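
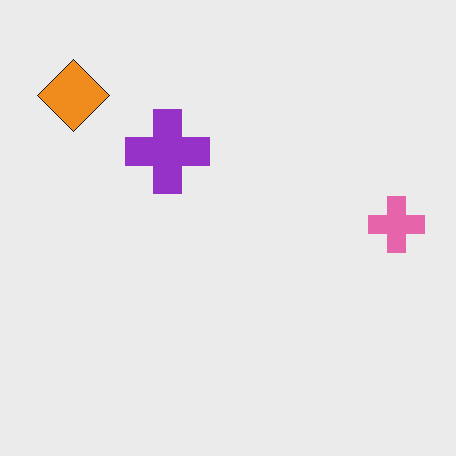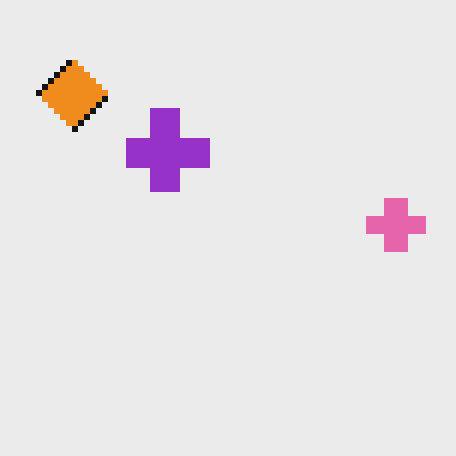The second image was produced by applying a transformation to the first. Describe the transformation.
This is the original image pixelated into visible square blocks.

Shapes are reduced to large square blocks; fine edges and outlines are lost — a downscale-then-upscale (mosaic) effect.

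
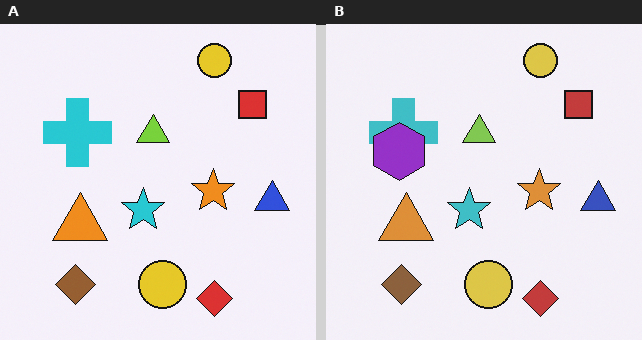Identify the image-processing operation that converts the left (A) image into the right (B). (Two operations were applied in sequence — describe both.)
It was slightly desaturated, then overlaid with an additional purple hexagon.

All colors are more muted and greyish — a global saturation change. A purple hexagon appears in the right (B) image that is absent from the left (A).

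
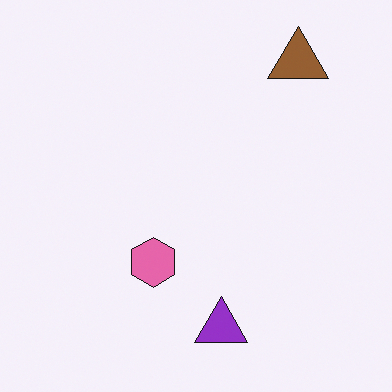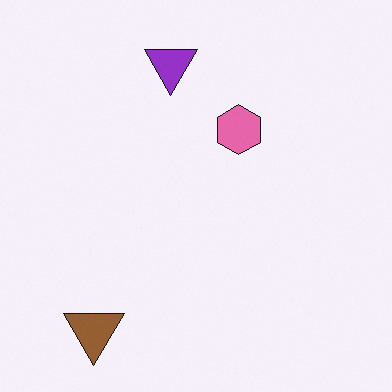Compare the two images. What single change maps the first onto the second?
The transformation is: rotated 180°.

The brown triangle sits in the top-right of the first image and the bottom-left of the second — consistent with a whole-image 180° rotation.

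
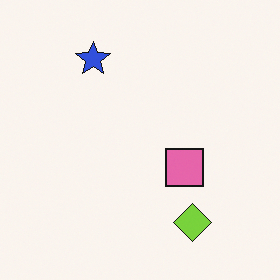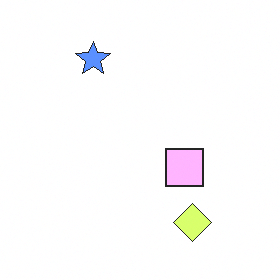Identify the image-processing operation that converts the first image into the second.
The transformation is: noticeably brightened.

Every pixel — background and shapes alike — is uniformly brightened.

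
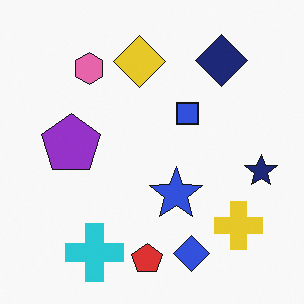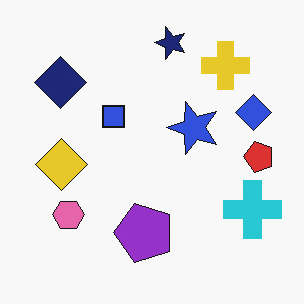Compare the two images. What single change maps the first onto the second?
This is the original image rotated 90° counter-clockwise.

The cyan cross sits in the bottom-left of the first image and the bottom-right of the second — consistent with a whole-image 90° counter-clockwise rotation.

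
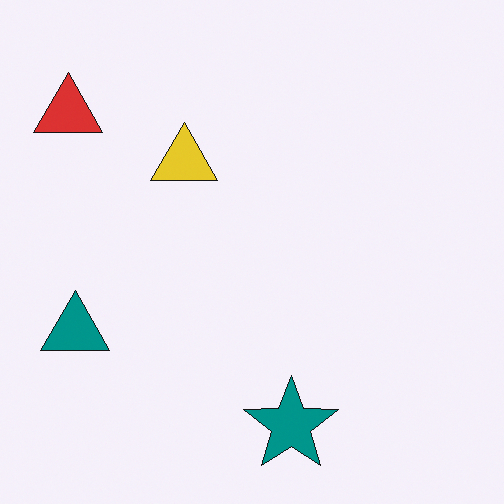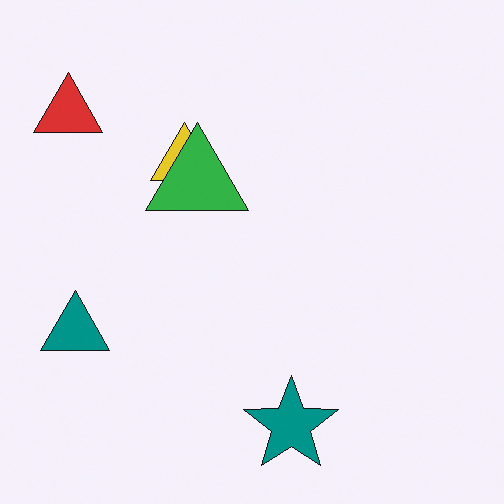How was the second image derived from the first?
It was overlaid with an additional green triangle.

A green triangle appears in the second image that is absent from the first.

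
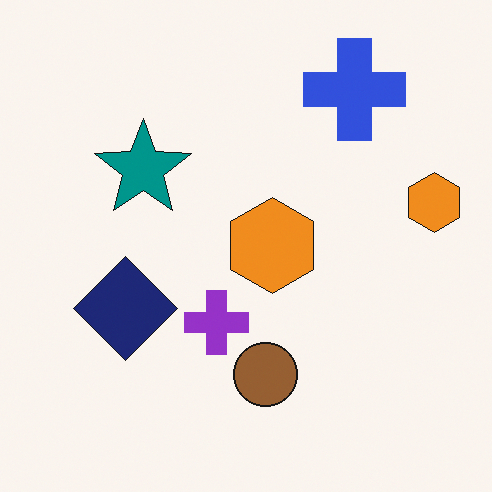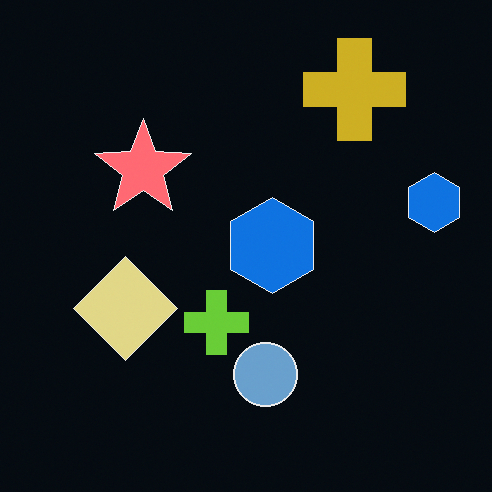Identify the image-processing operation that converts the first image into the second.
The transformation is: color-inverted (negative).

The light background has become dark and every shape's color is its complement — a photographic negative.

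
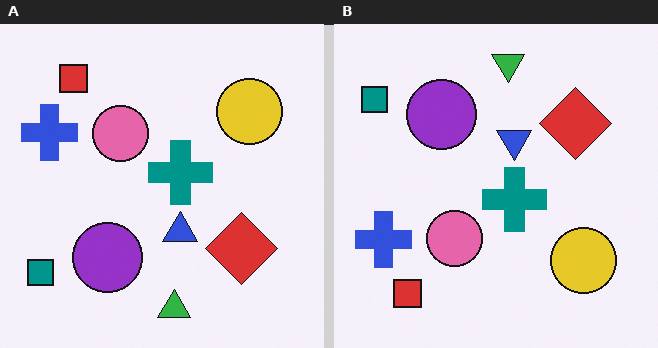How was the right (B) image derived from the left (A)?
The right (B) image is the left (A) flipped vertically (top ↔ bottom).

The green triangle is in the bottom of the left (A) image and the top of the right (B) — shapes on opposite sides of the horizontal midline have swapped in a mirror flip.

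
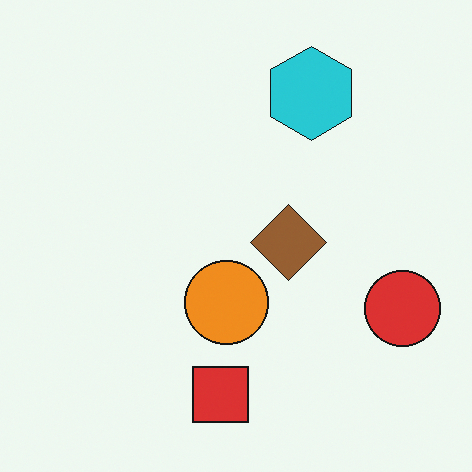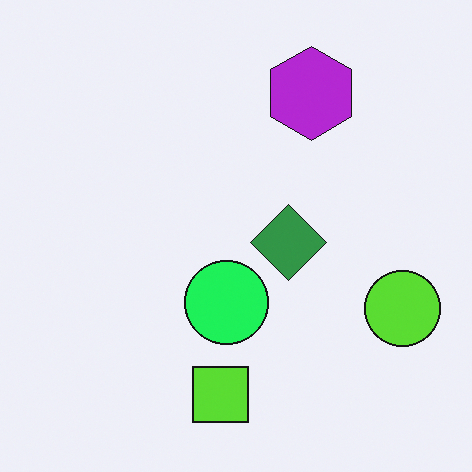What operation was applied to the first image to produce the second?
Hue-shifted through roughly a third of the color wheel.

Every shape's color has rotated by the same amount around the hue wheel — a uniform hue shift.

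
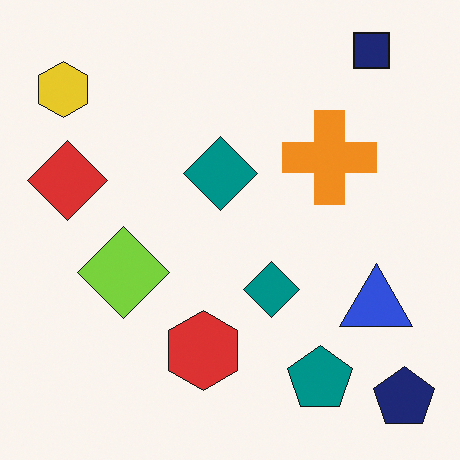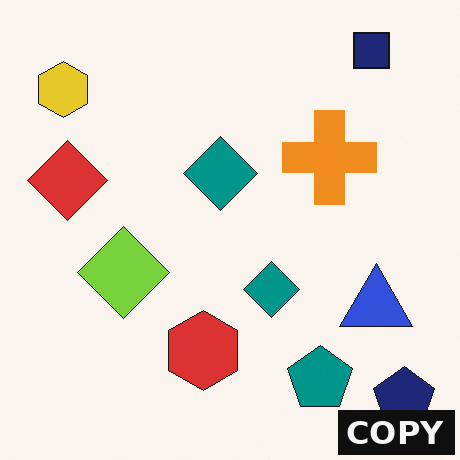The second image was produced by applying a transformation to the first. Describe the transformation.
The transformation is: watermarked with the text "COPY" in the lower-right corner.

A dark label reading "COPY" appears in the lower-right corner.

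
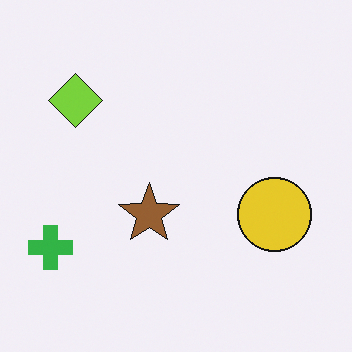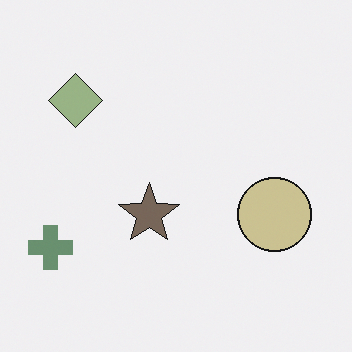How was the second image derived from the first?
This is the original image heavily desaturated.

All colors are more muted and greyish — a global saturation change.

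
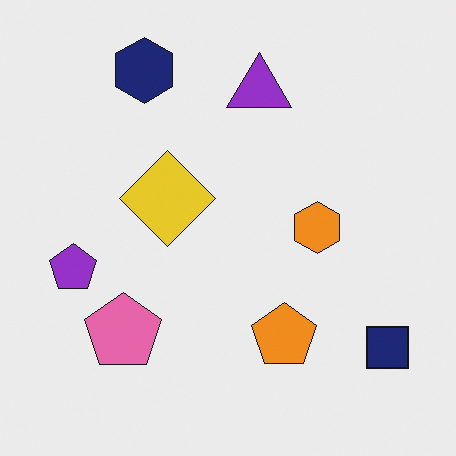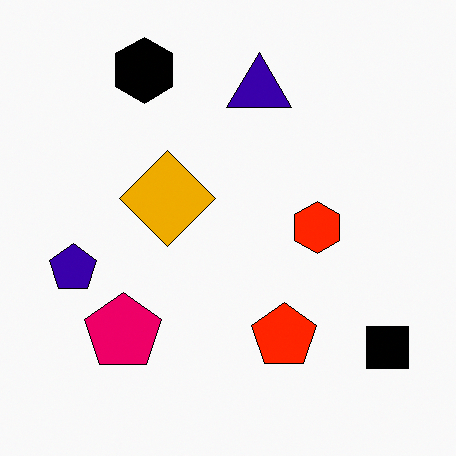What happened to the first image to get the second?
The image was given much higher contrast.

Tones are pushed away from mid-grey across the whole image — a global contrast change.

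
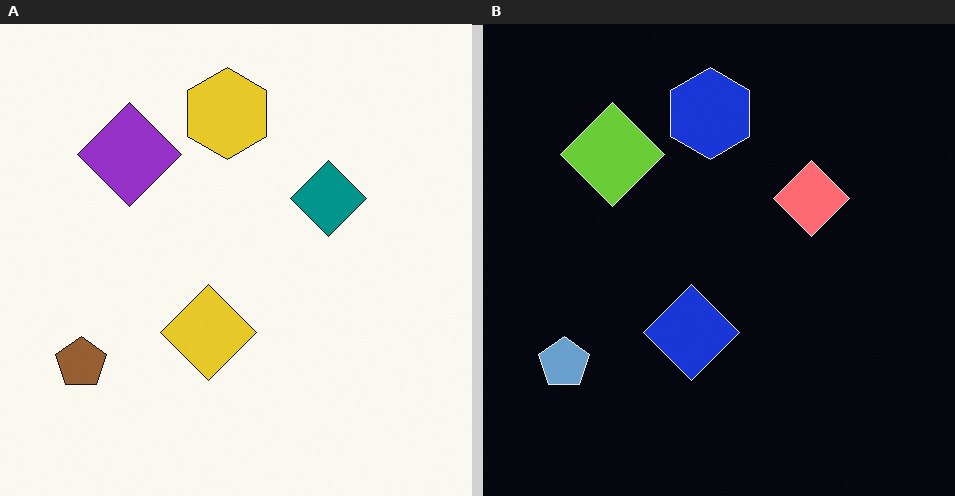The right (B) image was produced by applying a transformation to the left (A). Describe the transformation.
Color-inverted (negative).

The light background has become dark and every shape's color is its complement — a photographic negative.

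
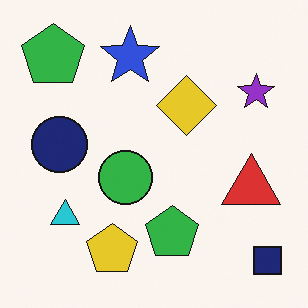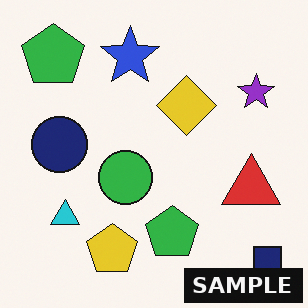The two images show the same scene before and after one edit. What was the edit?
It was watermarked with the text "SAMPLE" in the lower-right corner.

A dark label reading "SAMPLE" appears in the lower-right corner.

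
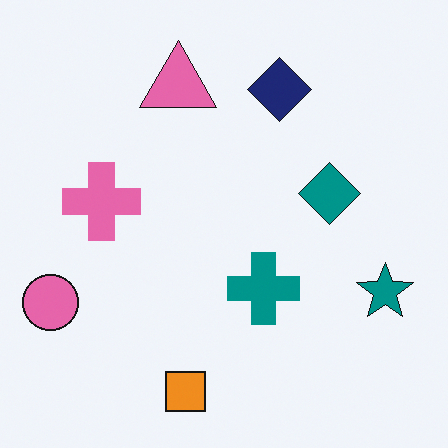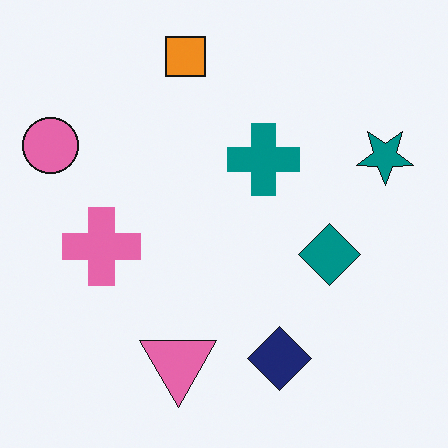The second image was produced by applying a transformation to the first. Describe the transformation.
It was flipped vertically (top ↔ bottom).

The orange square is in the bottom of the first image and the top of the second — shapes on opposite sides of the horizontal midline have swapped in a mirror flip.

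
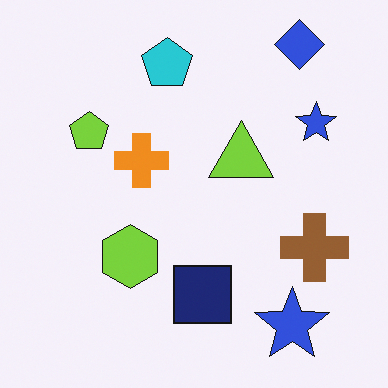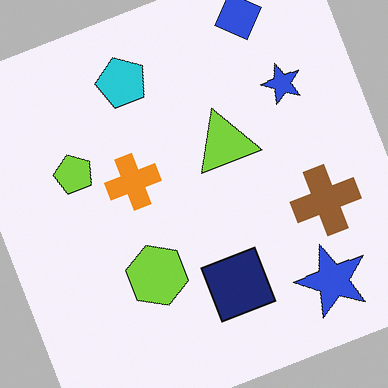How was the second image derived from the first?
The transformation is: rotated counter-clockwise by a clearly visible amount.

Every shape is tilted by the same angle and the image corners show triangular fill wedges — a whole-image rotation by a non-right angle.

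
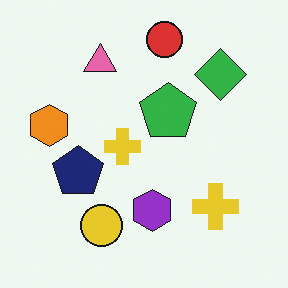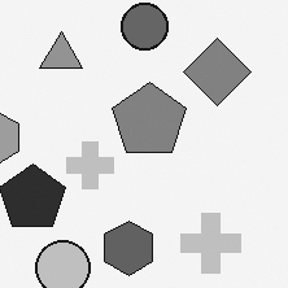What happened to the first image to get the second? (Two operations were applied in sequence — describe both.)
The image was cropped slightly and scaled back up, then converted to grayscale.

The visible shapes are larger and the field of view is narrower; shapes near the original edges may be partly or wholly outside the frame — a crop-and-rescale. All color is removed — every shape is now a shade of grey.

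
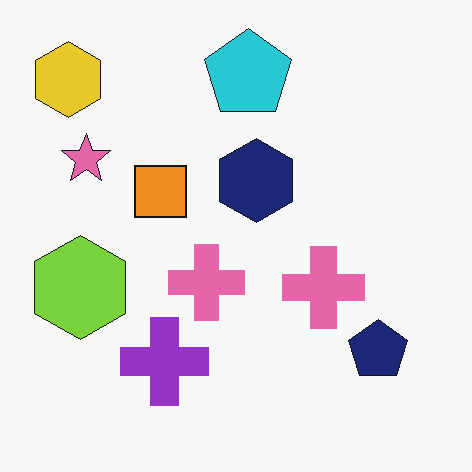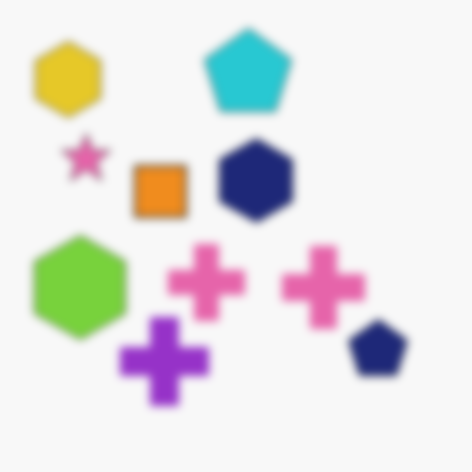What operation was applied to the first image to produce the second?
The second image is the first noticeably gaussian-blurred.

Shape edges and outlines are uniformly softened across the whole image.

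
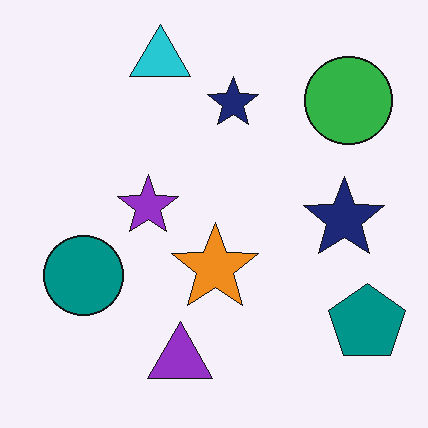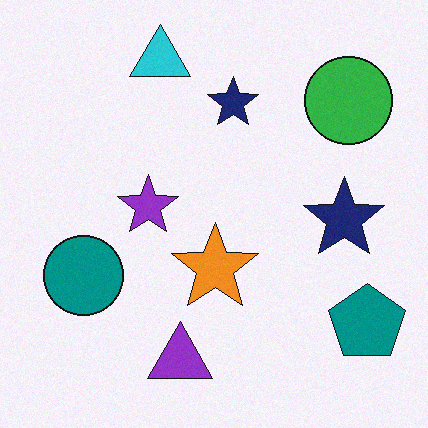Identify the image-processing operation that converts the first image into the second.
The image was degraded with a light layer of grain.

Random speckle covers the whole image, including the flat background.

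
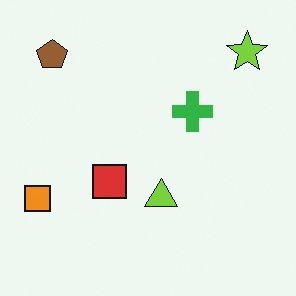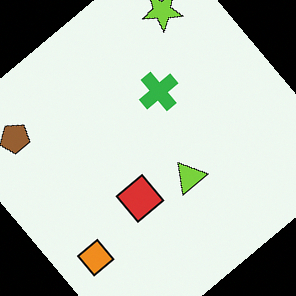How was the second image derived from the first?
The transformation is: rotated counter-clockwise by a large amount — several tens of degrees.

Every shape is tilted by the same angle and the image corners show triangular fill wedges — a whole-image rotation by a non-right angle.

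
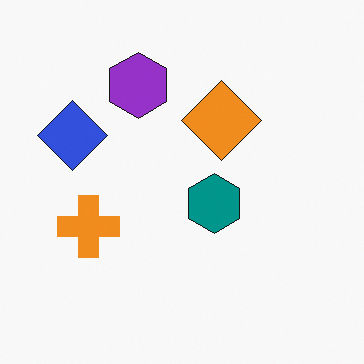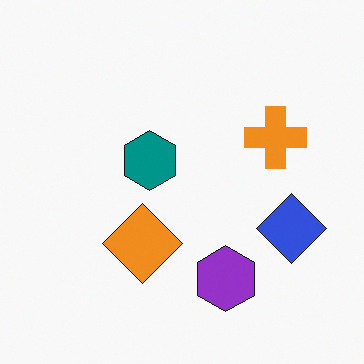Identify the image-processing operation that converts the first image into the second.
The image was rotated 180°.

The blue diamond sits in the left of the first image and the right of the second — consistent with a whole-image 180° rotation.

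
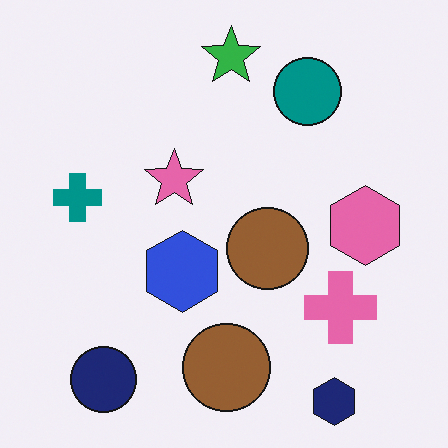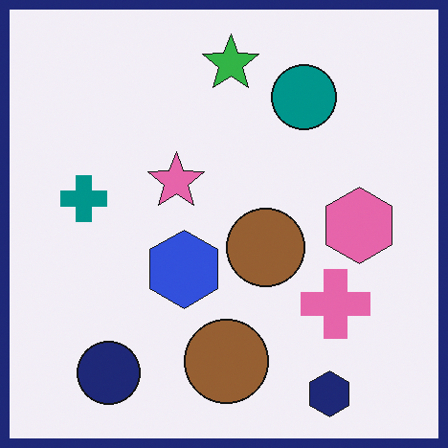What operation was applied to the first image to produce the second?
Framed with a navy border.

A solid navy frame runs around the edge of the second image, with the content slightly shrunk inside it.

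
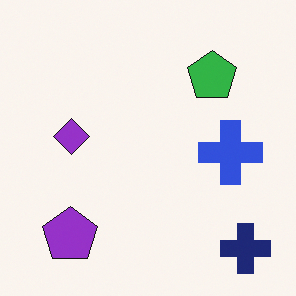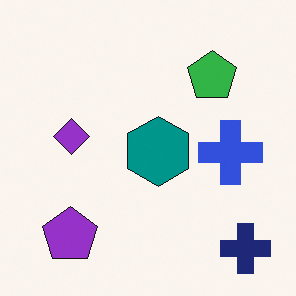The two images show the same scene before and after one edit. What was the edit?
The second image is the first overlaid with an additional teal hexagon.

A teal hexagon appears in the second image that is absent from the first.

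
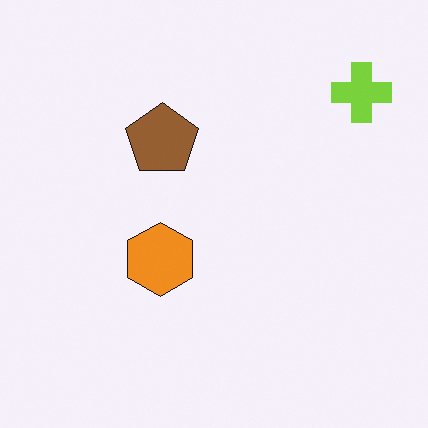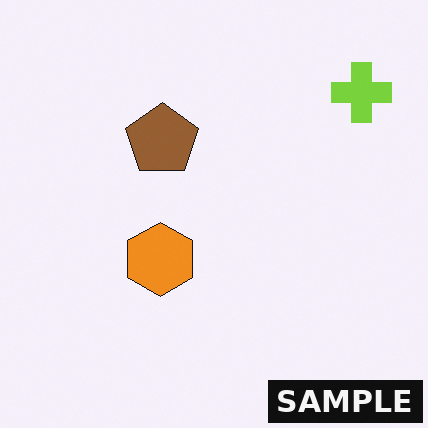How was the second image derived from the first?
The second image is the first watermarked with the text "SAMPLE" in the lower-right corner.

A dark label reading "SAMPLE" appears in the lower-right corner.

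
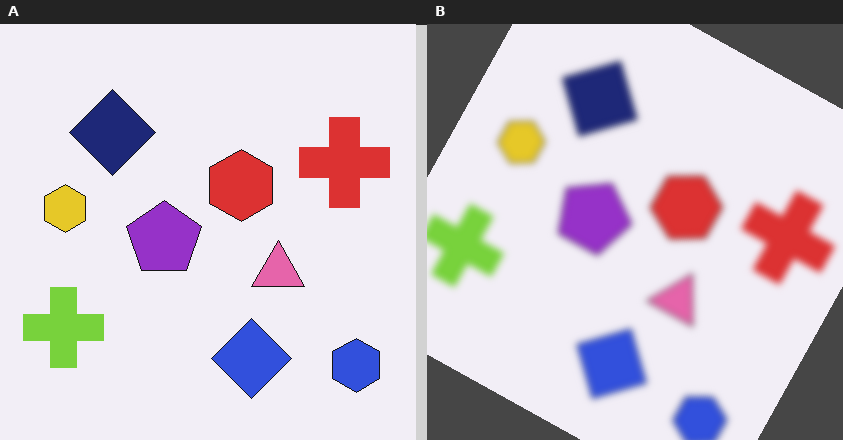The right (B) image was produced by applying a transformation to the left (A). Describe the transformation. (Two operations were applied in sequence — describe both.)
The right (B) image is the left (A) noticeably gaussian-blurred, then rotated clockwise by a clearly visible amount.

Shape edges and outlines are uniformly softened across the whole image. Every shape is tilted by the same angle and the image corners show triangular fill wedges — a whole-image rotation by a non-right angle.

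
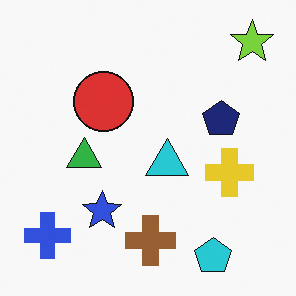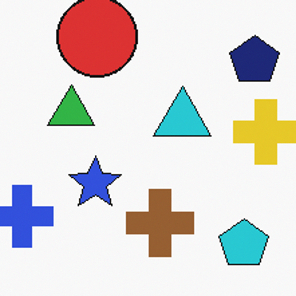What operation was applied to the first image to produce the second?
The image was cropped to a modestly smaller region and rescaled.

The visible shapes are larger and the field of view is narrower; shapes near the original edges may be partly or wholly outside the frame — a crop-and-rescale.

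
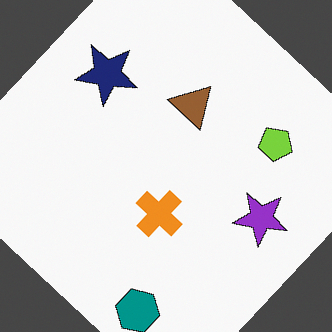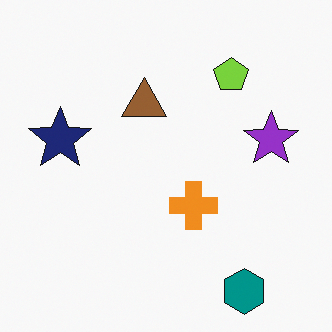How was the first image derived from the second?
This is the original image rotated clockwise by a large amount — several tens of degrees.

Every shape is tilted by the same angle and the image corners show triangular fill wedges — a whole-image rotation by a non-right angle.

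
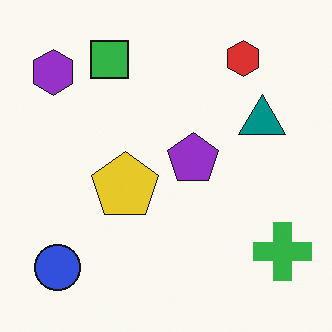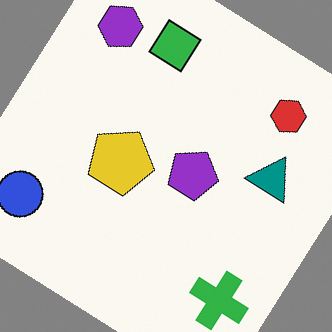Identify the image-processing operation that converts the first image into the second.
The transformation is: rotated clockwise by a large amount — several tens of degrees.

Every shape is tilted by the same angle and the image corners show triangular fill wedges — a whole-image rotation by a non-right angle.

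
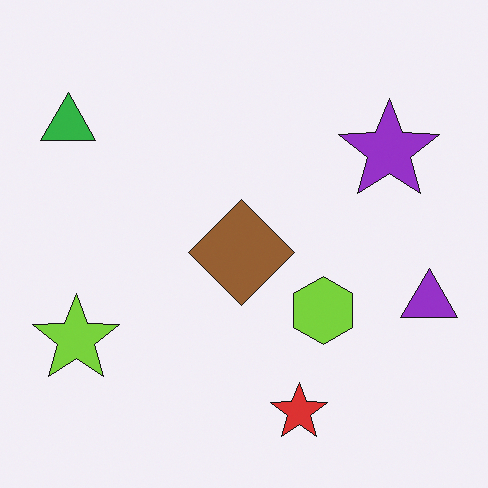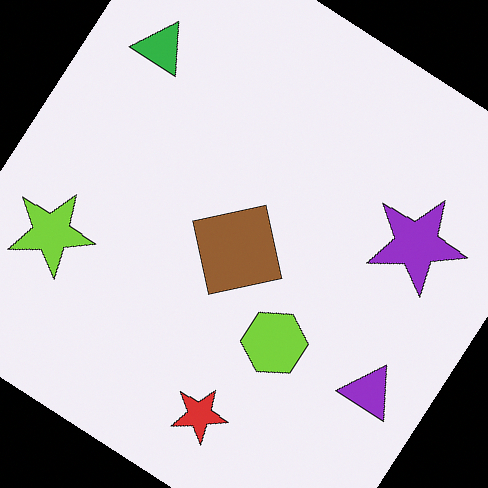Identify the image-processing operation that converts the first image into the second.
The transformation is: rotated clockwise by a large amount — several tens of degrees.

Every shape is tilted by the same angle and the image corners show triangular fill wedges — a whole-image rotation by a non-right angle.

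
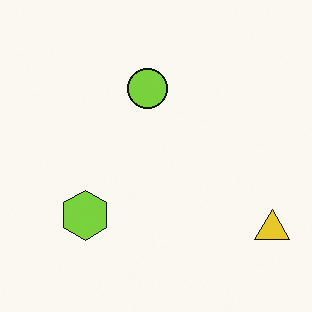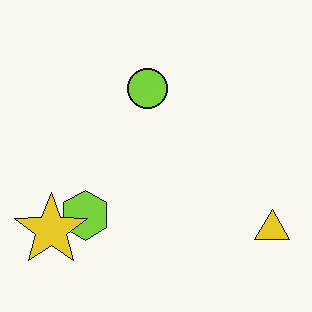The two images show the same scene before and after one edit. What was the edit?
Overlaid with an additional yellow star.

A yellow star appears in the second image that is absent from the first.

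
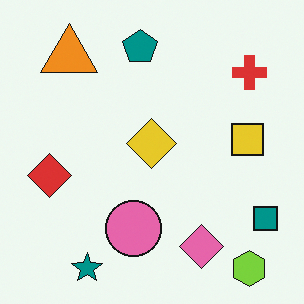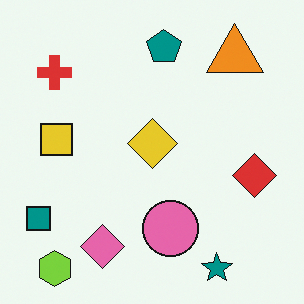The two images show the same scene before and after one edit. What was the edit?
It was flipped horizontally (left ↔ right).

The teal square is in the bottom-right of the first image and the bottom-left of the second — shapes on opposite sides of the vertical midline have swapped in a mirror flip.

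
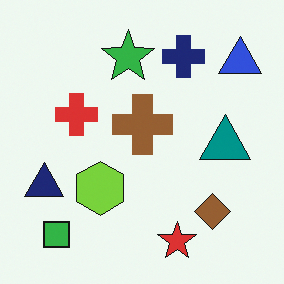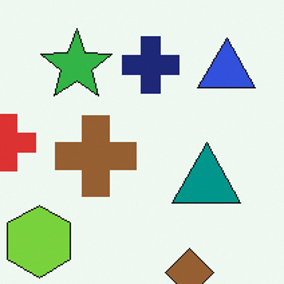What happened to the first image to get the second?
It was cropped slightly and scaled back up.

The visible shapes are larger and the field of view is narrower; shapes near the original edges may be partly or wholly outside the frame — a crop-and-rescale.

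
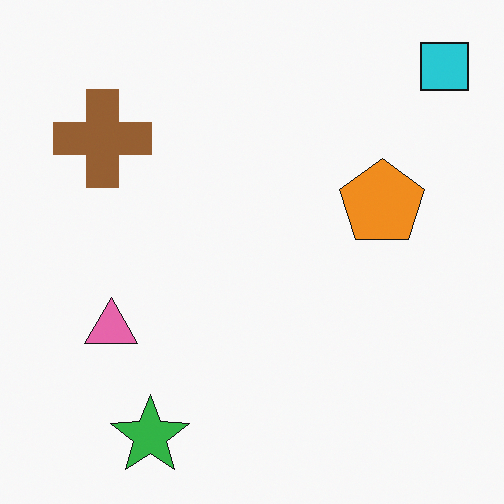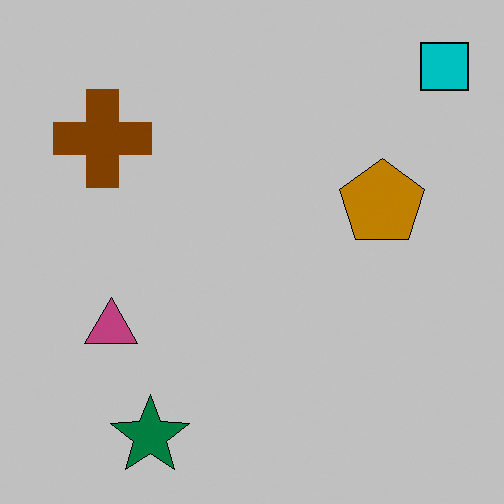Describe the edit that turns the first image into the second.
This is the original image heavily posterized to just a handful of flat colors.

Each flat color has snapped to a coarser quantized level — most visibly, the near-white background has dropped to a flat grey.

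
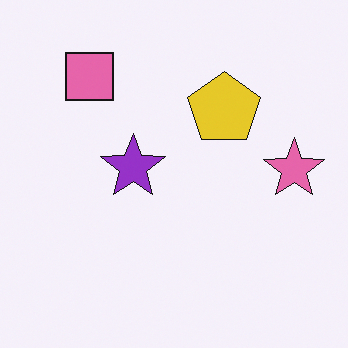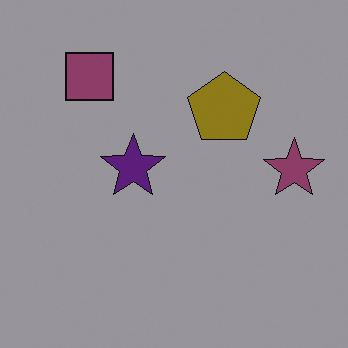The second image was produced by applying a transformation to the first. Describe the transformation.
Darkened a lot.

Every pixel — background and shapes alike — is uniformly darkened.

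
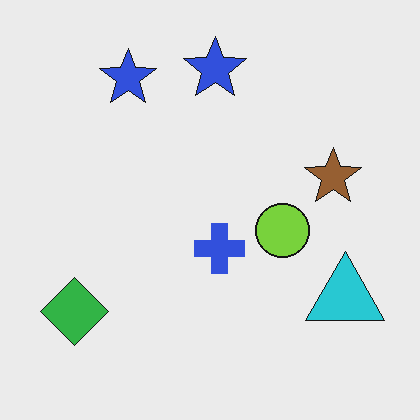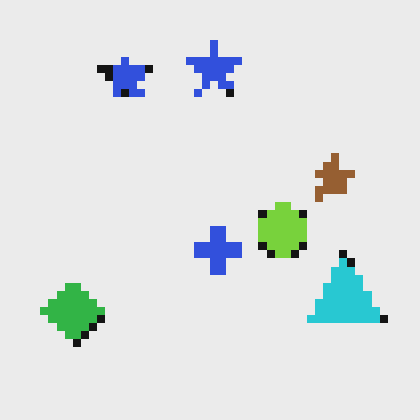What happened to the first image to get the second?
The transformation is: pixelated into visible square blocks.

Shapes are reduced to large square blocks; fine edges and outlines are lost — a downscale-then-upscale (mosaic) effect.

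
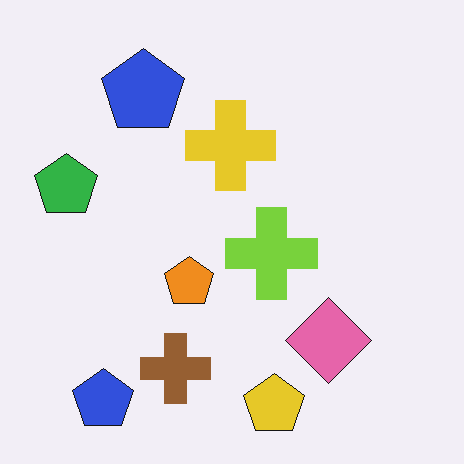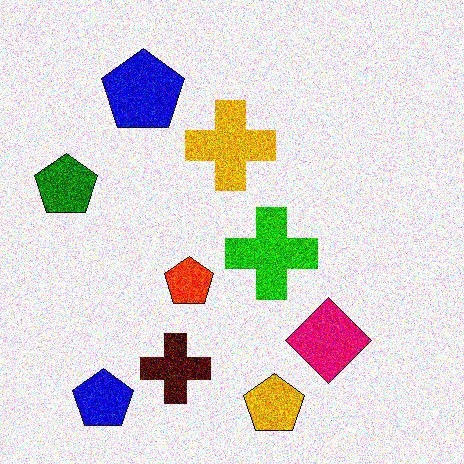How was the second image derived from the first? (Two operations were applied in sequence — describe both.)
This is the original image boosted in contrast, then degraded with a thick layer of grain.

Tones are pushed away from mid-grey across the whole image — a global contrast change. Random speckle covers the whole image, including the flat background.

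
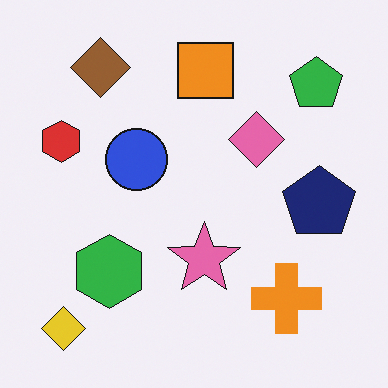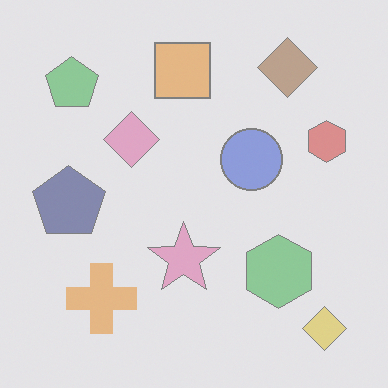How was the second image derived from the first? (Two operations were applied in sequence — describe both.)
This is the original image flipped horizontally (left ↔ right), then given much lower contrast.

The red hexagon is in the left of the first image and the right of the second — shapes on opposite sides of the vertical midline have swapped in a mirror flip. Tones are pushed toward mid-grey across the whole image — a global contrast change.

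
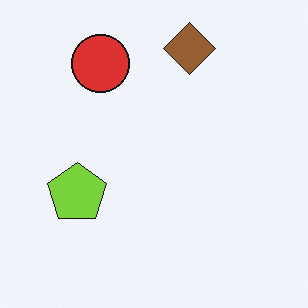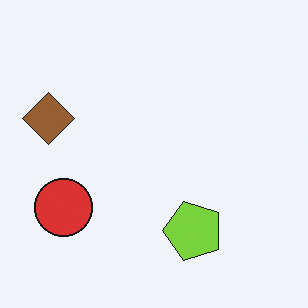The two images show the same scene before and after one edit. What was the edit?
The second image is the first rotated 90° counter-clockwise.

The brown diamond sits in the top of the first image and the left of the second — consistent with a whole-image 90° counter-clockwise rotation.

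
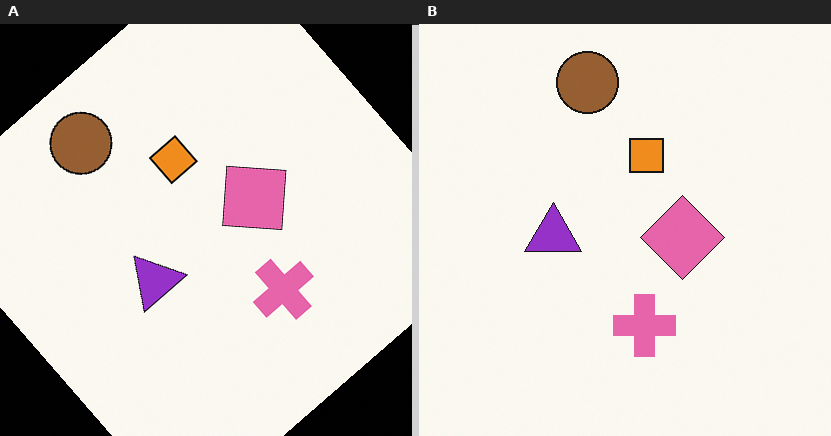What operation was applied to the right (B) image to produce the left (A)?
Rotated counter-clockwise by a large amount — several tens of degrees.

Every shape is tilted by the same angle and the image corners show triangular fill wedges — a whole-image rotation by a non-right angle.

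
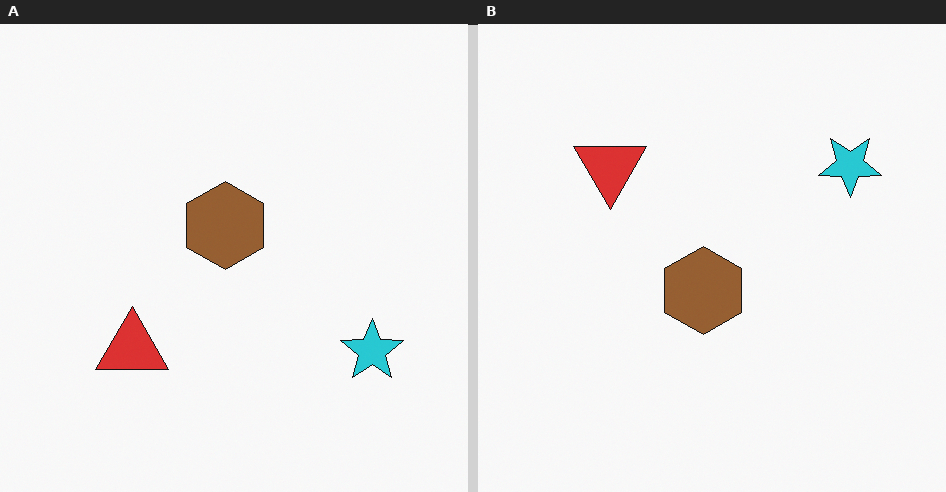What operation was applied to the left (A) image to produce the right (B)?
The right (B) image is the left (A) flipped vertically (top ↔ bottom).

The cyan star is in the bottom-right of the left (A) image and the top-right of the right (B) — shapes on opposite sides of the horizontal midline have swapped in a mirror flip.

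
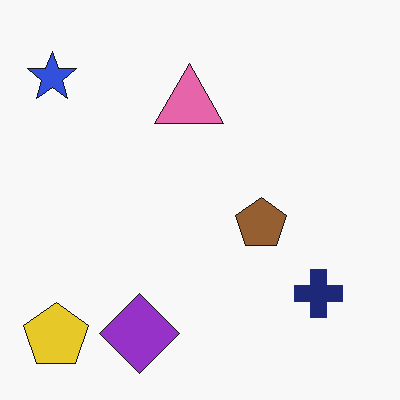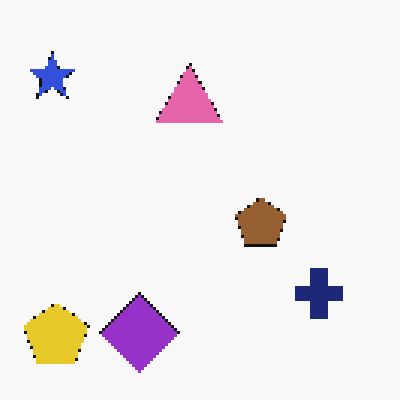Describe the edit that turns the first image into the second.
It was mildly pixelated.

Shapes are reduced to large square blocks; fine edges and outlines are lost — a downscale-then-upscale (mosaic) effect.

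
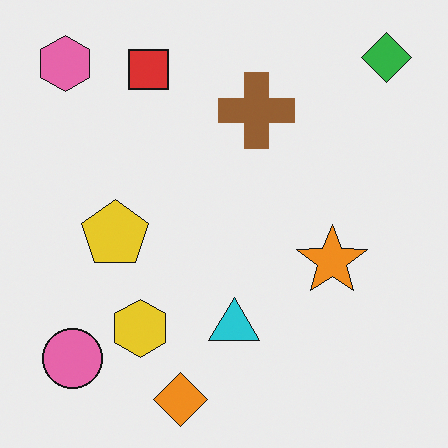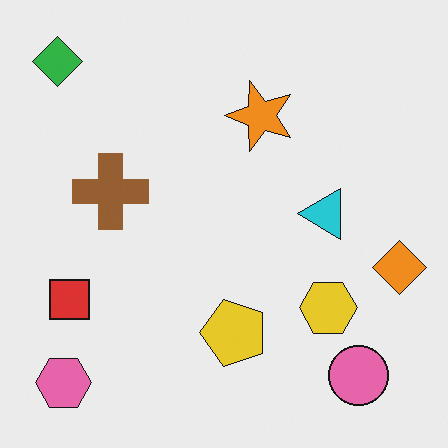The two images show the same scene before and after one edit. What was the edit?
This is the original image rotated 90° counter-clockwise.

The green diamond sits in the top-right of the first image and the top-left of the second — consistent with a whole-image 90° counter-clockwise rotation.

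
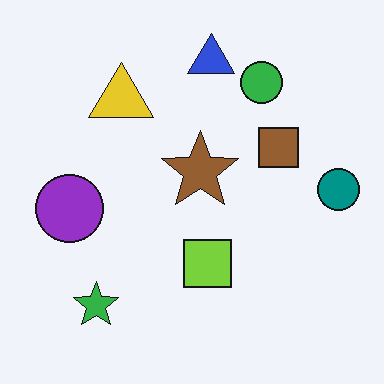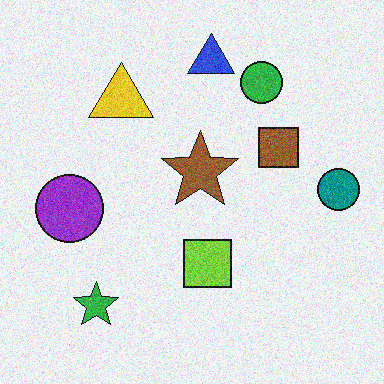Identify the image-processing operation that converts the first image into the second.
The transformation is: degraded with visible gaussian noise.

Random speckle covers the whole image, including the flat background.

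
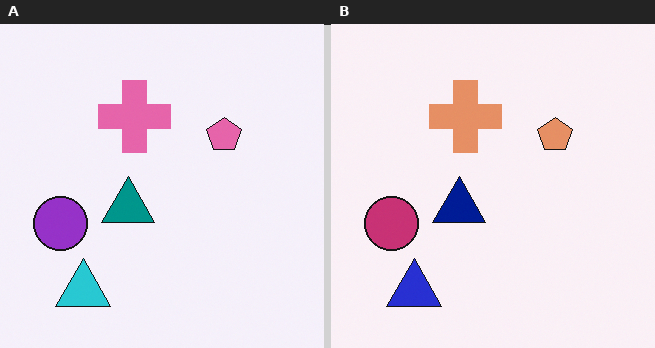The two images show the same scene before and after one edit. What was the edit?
This is the original image hue-shifted slightly.

Every shape's color has rotated by the same amount around the hue wheel — a uniform hue shift.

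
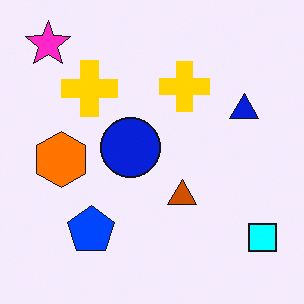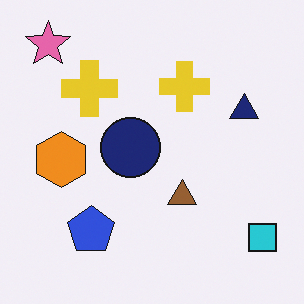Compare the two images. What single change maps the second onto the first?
This is the original image made much more vivid (saturation change).

All colors are more vivid — a global saturation change.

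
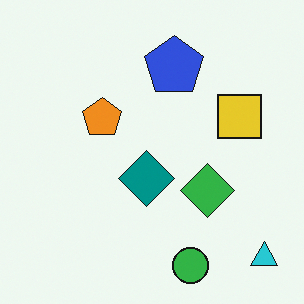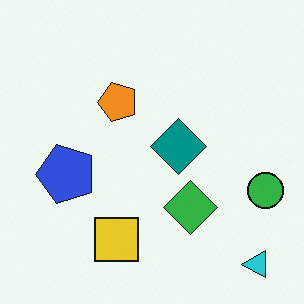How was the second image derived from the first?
The second image is the first transposed (reflected across the top-left ↔ bottom-right diagonal).

Shapes have swapped their row and column positions — what was in the top-right is now in the bottom-left — a diagonal reflection.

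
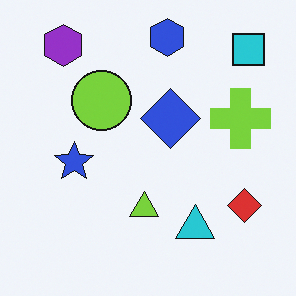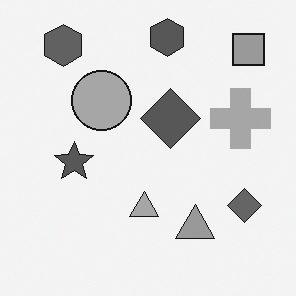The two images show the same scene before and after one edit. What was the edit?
This is the original image converted to grayscale.

All color is removed — every shape is now a shade of grey.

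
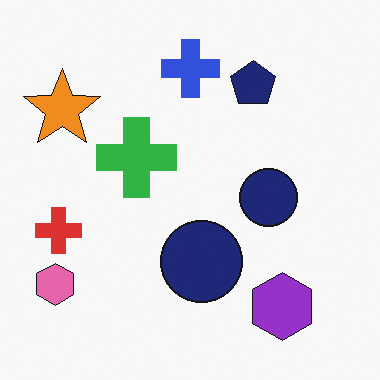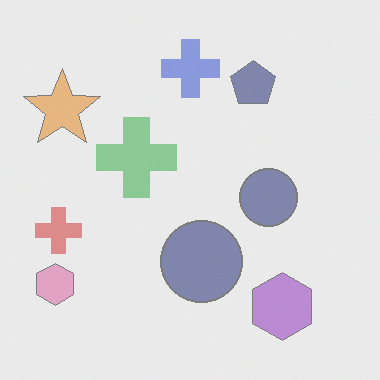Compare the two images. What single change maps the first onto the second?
The image was given much lower contrast.

Tones are pushed toward mid-grey across the whole image — a global contrast change.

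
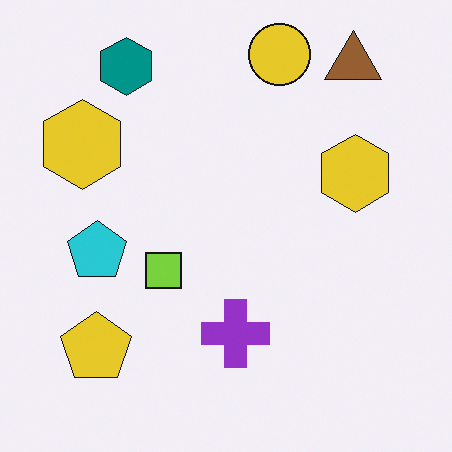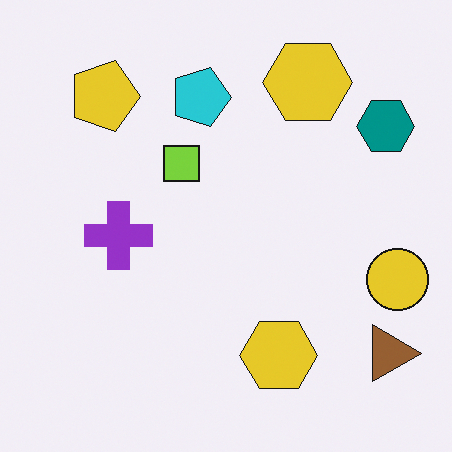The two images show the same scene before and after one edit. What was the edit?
The image was rotated 90° clockwise.

The brown triangle sits in the top-right of the first image and the bottom-right of the second — consistent with a whole-image 90° clockwise rotation.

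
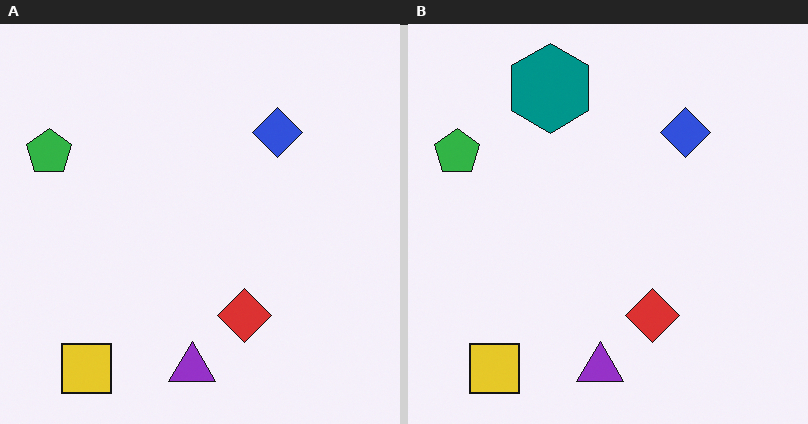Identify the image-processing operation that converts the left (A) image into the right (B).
The right (B) image is the left (A) overlaid with an additional teal hexagon.

A teal hexagon appears in the right (B) image that is absent from the left (A).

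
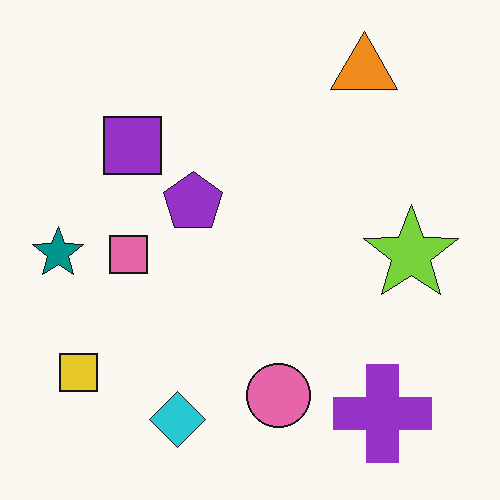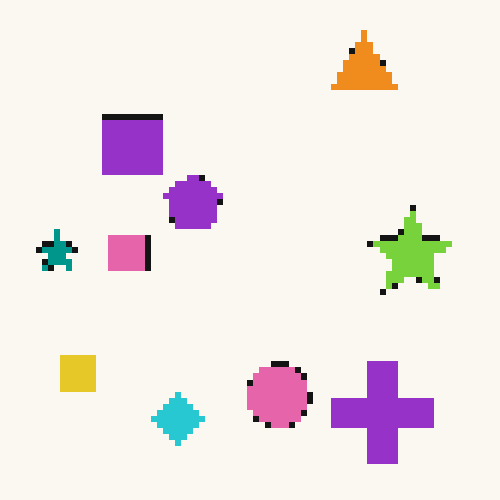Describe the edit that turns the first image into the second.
Pixelated into visible square blocks.

Shapes are reduced to large square blocks; fine edges and outlines are lost — a downscale-then-upscale (mosaic) effect.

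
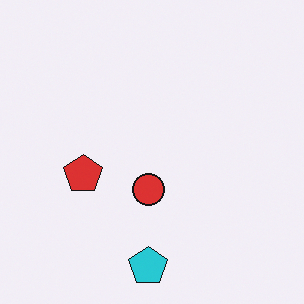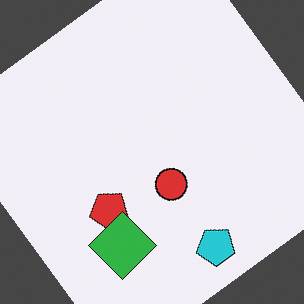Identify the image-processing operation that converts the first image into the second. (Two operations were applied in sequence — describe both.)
This is the original image rotated counter-clockwise by a large amount — several tens of degrees, then overlaid with an additional green diamond.

Every shape is tilted by the same angle and the image corners show triangular fill wedges — a whole-image rotation by a non-right angle. A green diamond appears in the second image that is absent from the first.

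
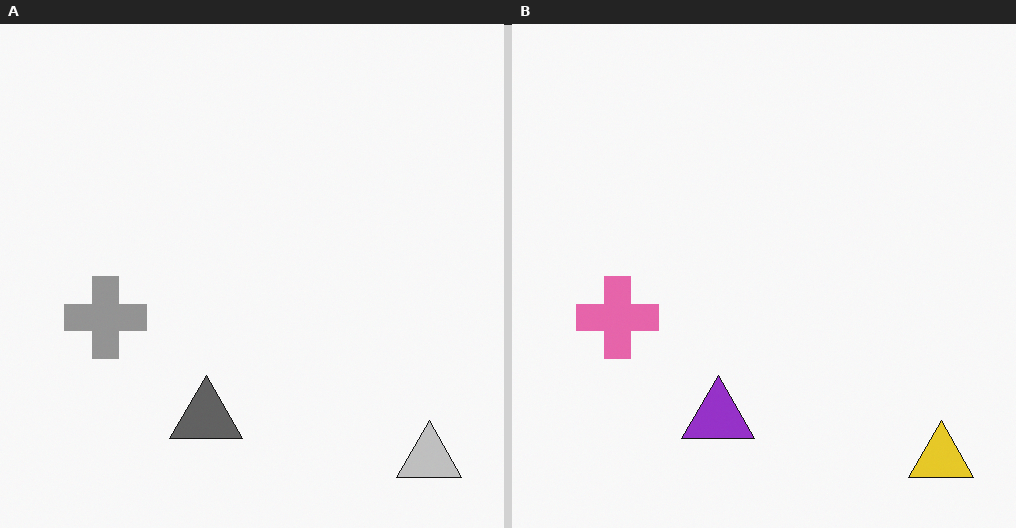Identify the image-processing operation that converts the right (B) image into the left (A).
The image was converted to grayscale.

All color is removed — every shape is now a shade of grey.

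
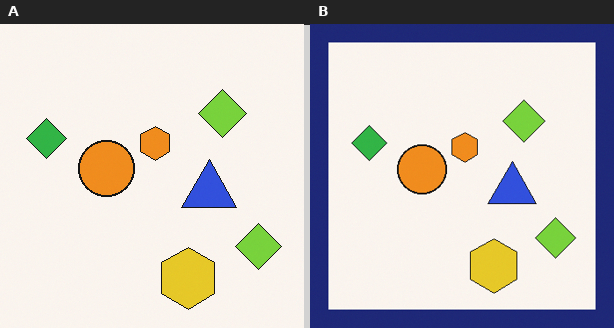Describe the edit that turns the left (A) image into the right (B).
The transformation is: framed with a navy border.

A solid navy frame runs around the edge of the right (B) image, with the content slightly shrunk inside it.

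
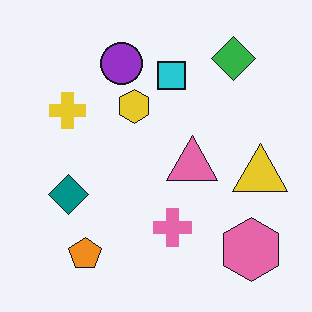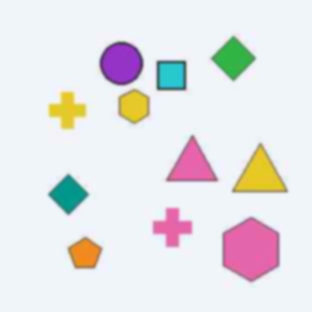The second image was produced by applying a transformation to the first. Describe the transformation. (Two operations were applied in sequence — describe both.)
The second image is the first given moderate JPEG compression, then slightly softened.

Blocky 8×8 compression artifacts appear around shape edges and the flat background shows ringing — characteristic JPEG degradation. Shape edges and outlines are uniformly softened across the whole image.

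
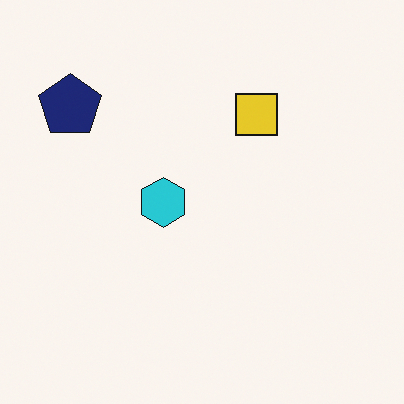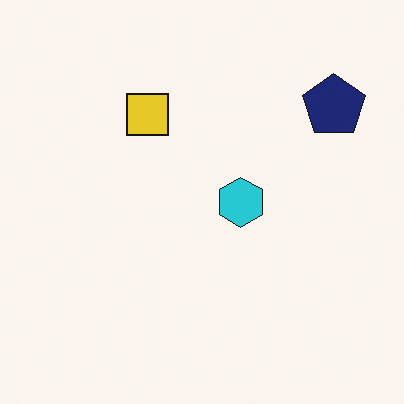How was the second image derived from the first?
It was flipped horizontally (left ↔ right).

The navy pentagon is in the top-left of the first image and the top-right of the second — shapes on opposite sides of the vertical midline have swapped in a mirror flip.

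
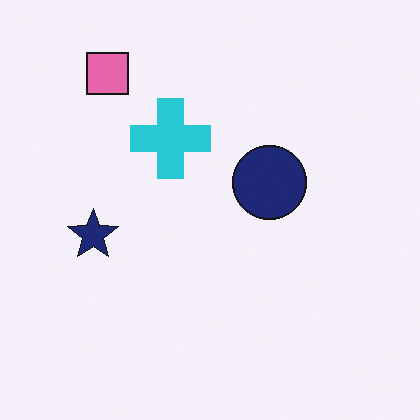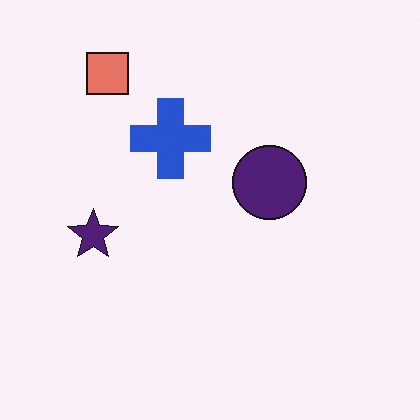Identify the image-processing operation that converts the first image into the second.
It was hue-shifted slightly.

Every shape's color has rotated by the same amount around the hue wheel — a uniform hue shift.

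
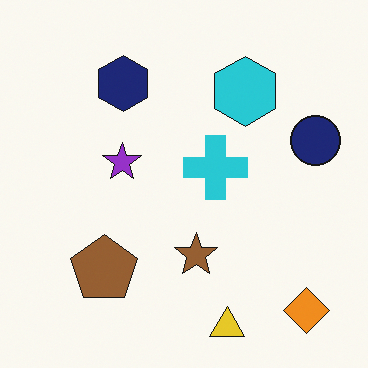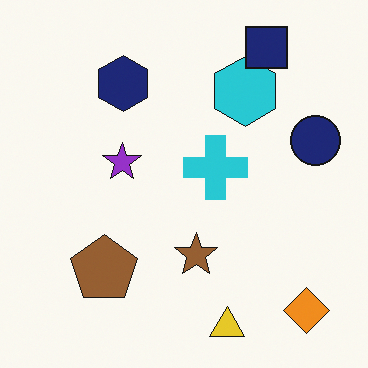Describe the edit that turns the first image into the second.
Overlaid with an additional navy square.

A navy square appears in the second image that is absent from the first.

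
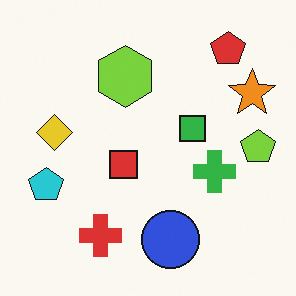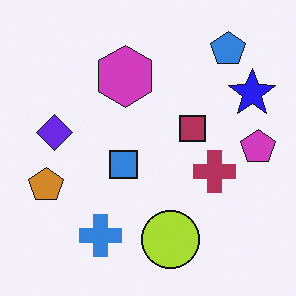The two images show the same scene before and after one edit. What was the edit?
It was hue-shifted through roughly half the color wheel.

Every shape's color has rotated by the same amount around the hue wheel — a uniform hue shift.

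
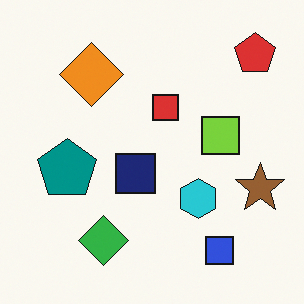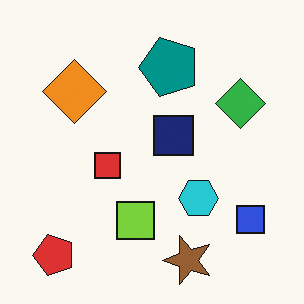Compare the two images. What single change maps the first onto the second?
This is the original image transposed (reflected across the top-left ↔ bottom-right diagonal).

Shapes have swapped their row and column positions — what was in the top-right is now in the bottom-left — a diagonal reflection.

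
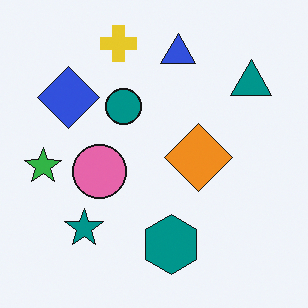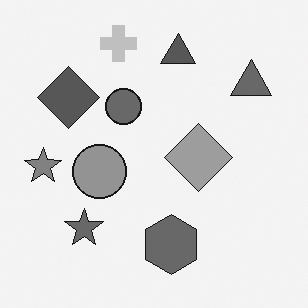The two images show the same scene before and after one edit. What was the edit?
Converted to grayscale.

All color is removed — every shape is now a shade of grey.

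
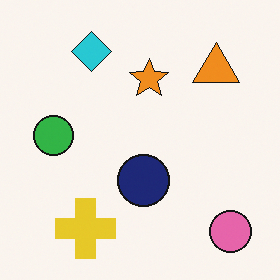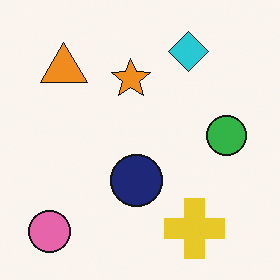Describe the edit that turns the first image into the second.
This is the original image flipped horizontally (left ↔ right).

The pink circle is in the bottom-right of the first image and the bottom-left of the second — shapes on opposite sides of the vertical midline have swapped in a mirror flip.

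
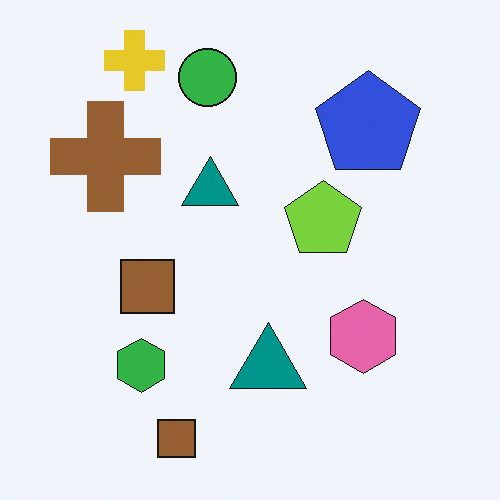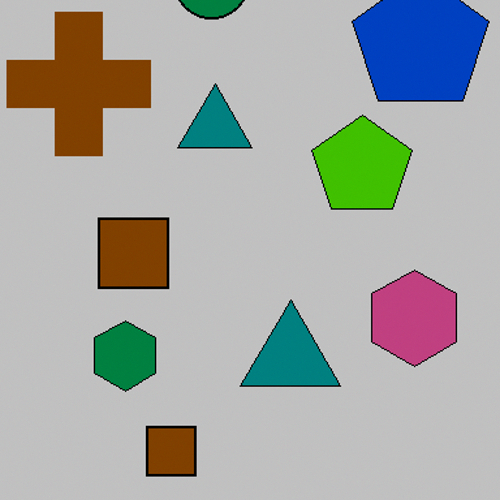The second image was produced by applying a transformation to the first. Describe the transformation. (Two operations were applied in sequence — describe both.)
This is the original image heavily posterized to just a handful of flat colors, then cropped to a modestly smaller region and rescaled.

Each flat color has snapped to a coarser quantized level — most visibly, the near-white background has dropped to a flat grey. The visible shapes are larger and the field of view is narrower; shapes near the original edges may be partly or wholly outside the frame — a crop-and-rescale.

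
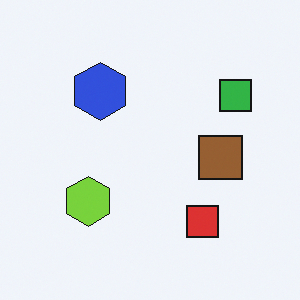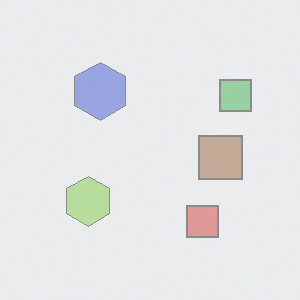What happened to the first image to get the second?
It was given much lower contrast.

Tones are pushed toward mid-grey across the whole image — a global contrast change.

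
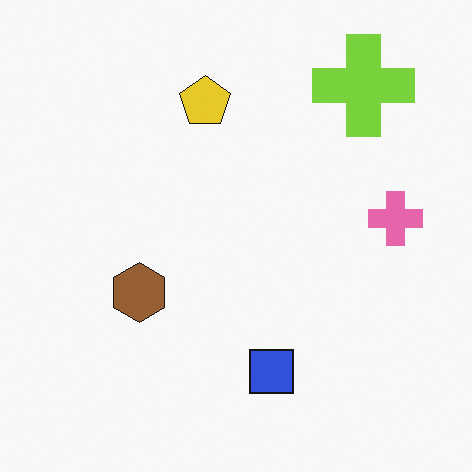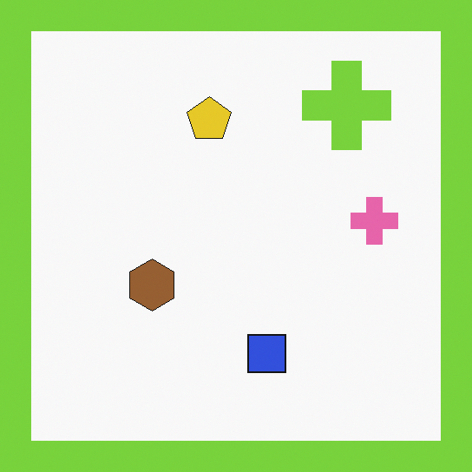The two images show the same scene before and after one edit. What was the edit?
This is the original image framed with a lime border.

A solid lime frame runs around the edge of the second image, with the content slightly shrunk inside it.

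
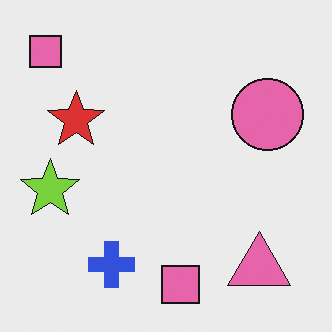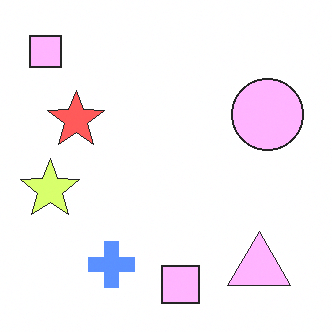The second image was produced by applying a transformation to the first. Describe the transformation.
Noticeably brightened.

Every pixel — background and shapes alike — is uniformly brightened.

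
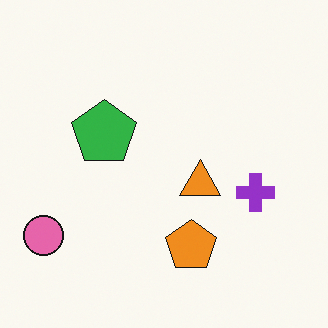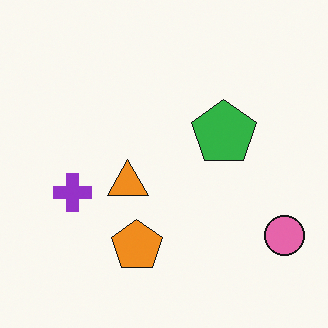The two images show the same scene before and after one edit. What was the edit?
This is the original image flipped horizontally (left ↔ right).

The pink circle is in the bottom-left of the first image and the bottom-right of the second — shapes on opposite sides of the vertical midline have swapped in a mirror flip.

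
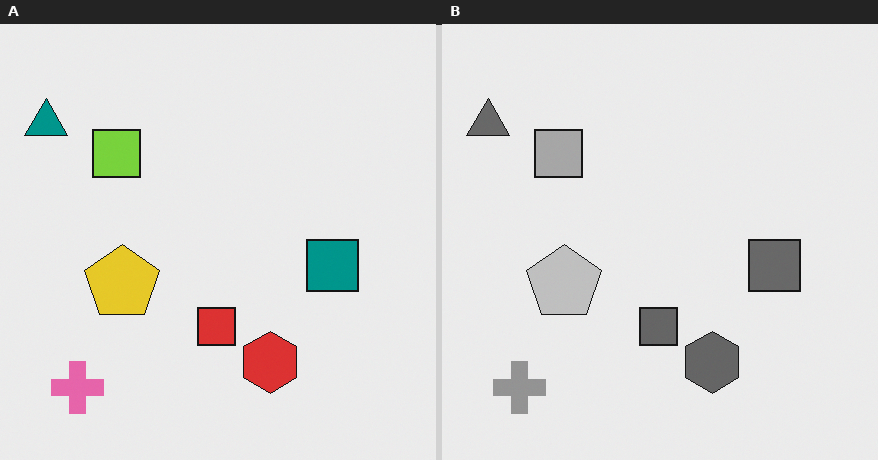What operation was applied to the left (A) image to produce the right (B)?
This is the original image converted to grayscale.

All color is removed — every shape is now a shade of grey.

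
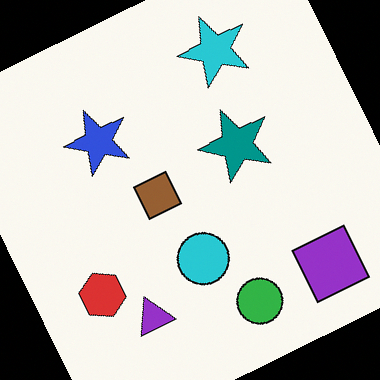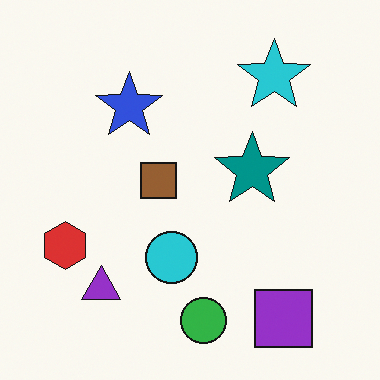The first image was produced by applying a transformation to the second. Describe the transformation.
Rotated counter-clockwise by a moderate amount.

Every shape is tilted by the same angle and the image corners show triangular fill wedges — a whole-image rotation by a non-right angle.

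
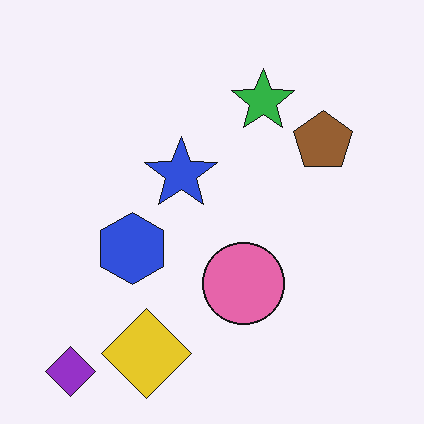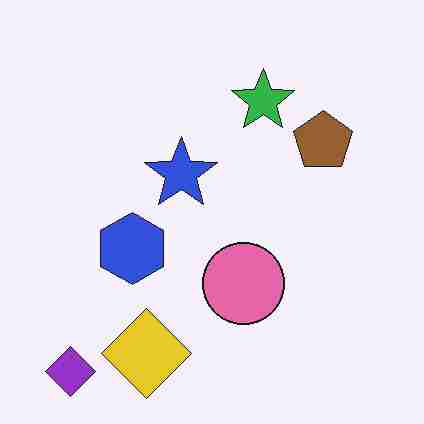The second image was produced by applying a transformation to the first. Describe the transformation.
Degraded with heavy JPEG compression.

Blocky 8×8 compression artifacts appear around shape edges and the flat background shows ringing — characteristic JPEG degradation.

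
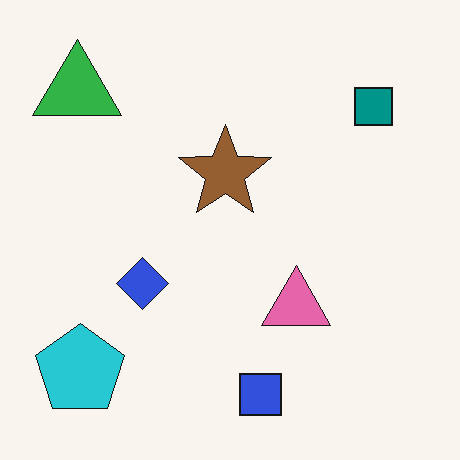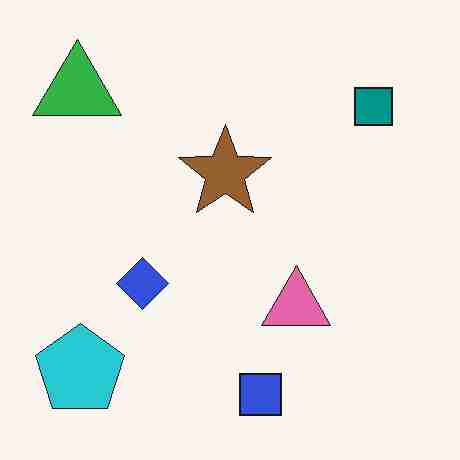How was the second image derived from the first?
It was degraded with heavy JPEG compression.

Blocky 8×8 compression artifacts appear around shape edges and the flat background shows ringing — characteristic JPEG degradation.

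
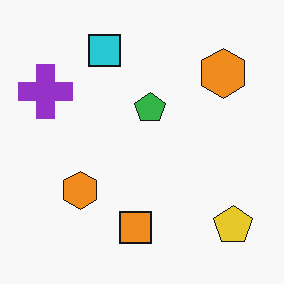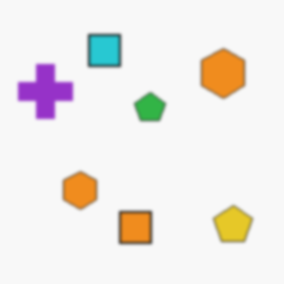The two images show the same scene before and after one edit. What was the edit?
Given a subtle gaussian blur.

Shape edges and outlines are uniformly softened across the whole image.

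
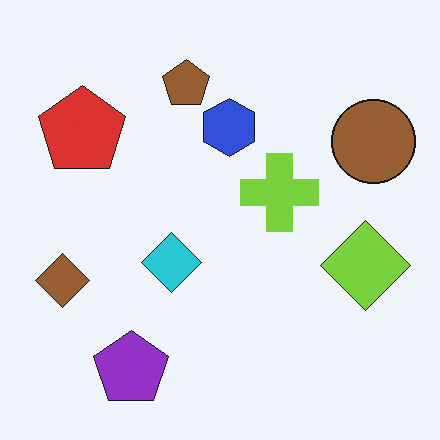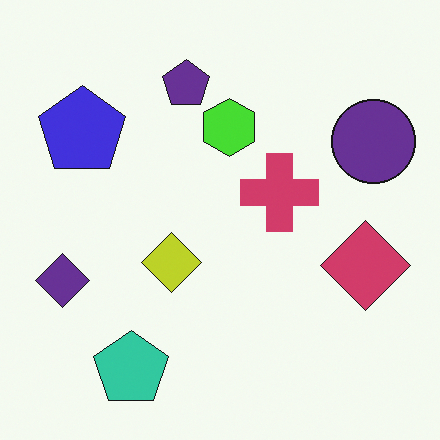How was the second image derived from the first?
The transformation is: hue-shifted through roughly half the color wheel.

Every shape's color has rotated by the same amount around the hue wheel — a uniform hue shift.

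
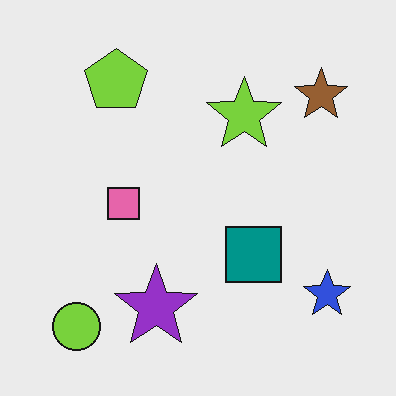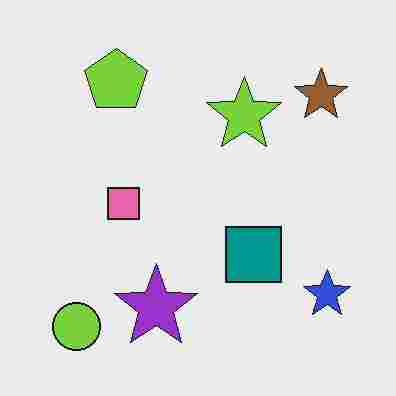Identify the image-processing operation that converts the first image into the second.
Heavily JPEG-compressed with obvious blocking artifacts.

Blocky 8×8 compression artifacts appear around shape edges and the flat background shows ringing — characteristic JPEG degradation.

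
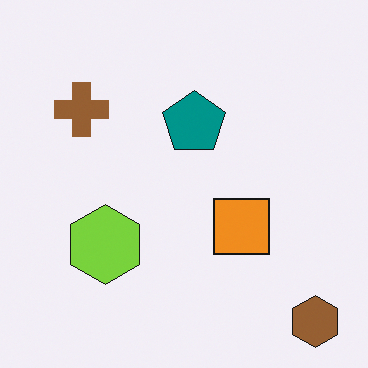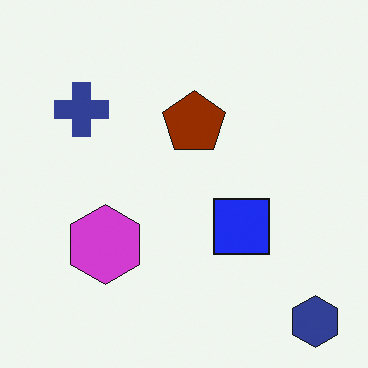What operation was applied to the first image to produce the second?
The transformation is: hue-shifted by a large amount.

Every shape's color has rotated by the same amount around the hue wheel — a uniform hue shift.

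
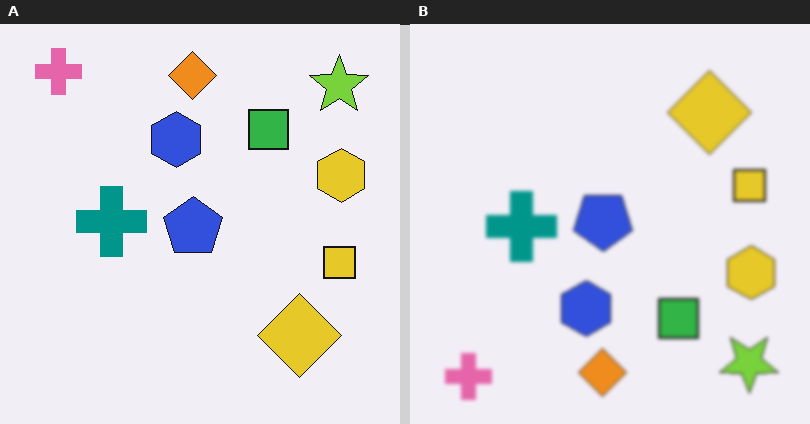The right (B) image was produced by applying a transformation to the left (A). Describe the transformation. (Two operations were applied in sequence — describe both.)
The transformation is: given a subtle gaussian blur, then flipped vertically (top ↔ bottom).

Shape edges and outlines are uniformly softened across the whole image. The pink cross is in the top-left of the left (A) image and the bottom-left of the right (B) — shapes on opposite sides of the horizontal midline have swapped in a mirror flip.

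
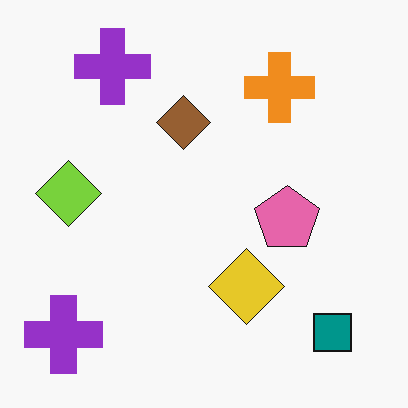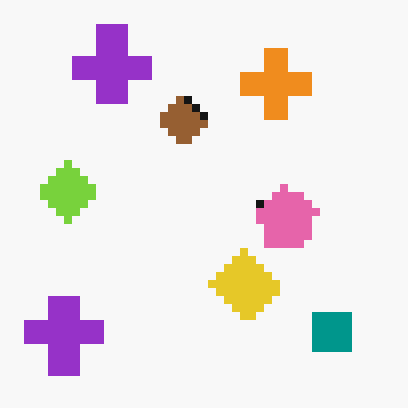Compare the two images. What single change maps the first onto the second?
This is the original image moderately pixelated.

Shapes are reduced to large square blocks; fine edges and outlines are lost — a downscale-then-upscale (mosaic) effect.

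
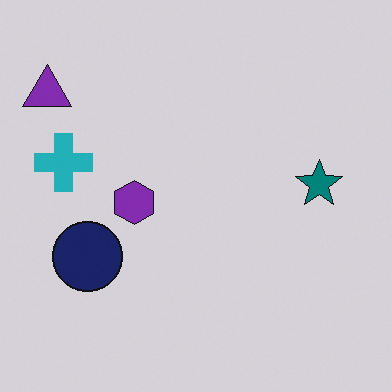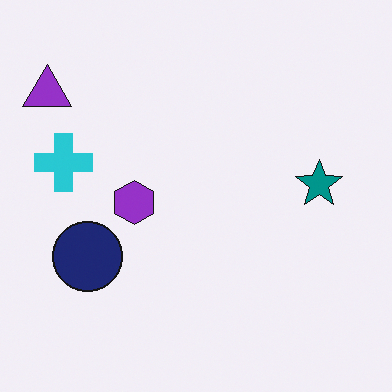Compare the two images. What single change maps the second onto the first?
Slightly darkened.

Every pixel — background and shapes alike — is uniformly darkened.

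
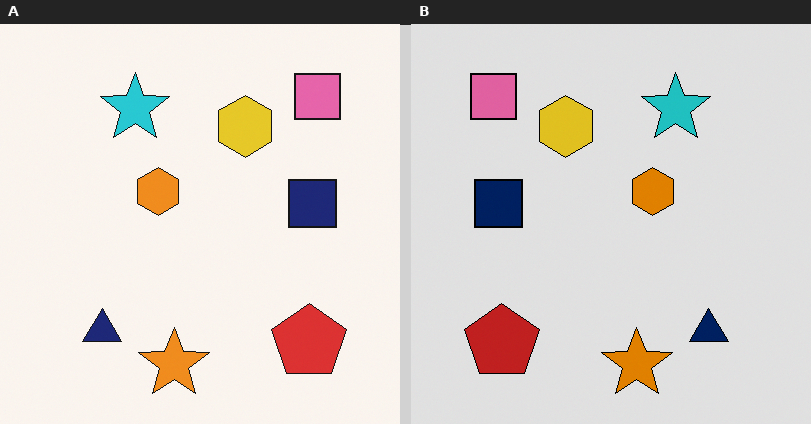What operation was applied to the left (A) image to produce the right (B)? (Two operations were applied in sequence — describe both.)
Flipped horizontally (left ↔ right), then posterized to a reduced palette.

The pink square is in the top-right of the left (A) image and the top-left of the right (B) — shapes on opposite sides of the vertical midline have swapped in a mirror flip. Each flat color has snapped to a coarser quantized level — most visibly, the near-white background has dropped to a flat grey.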